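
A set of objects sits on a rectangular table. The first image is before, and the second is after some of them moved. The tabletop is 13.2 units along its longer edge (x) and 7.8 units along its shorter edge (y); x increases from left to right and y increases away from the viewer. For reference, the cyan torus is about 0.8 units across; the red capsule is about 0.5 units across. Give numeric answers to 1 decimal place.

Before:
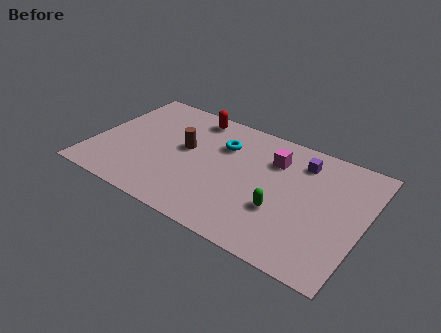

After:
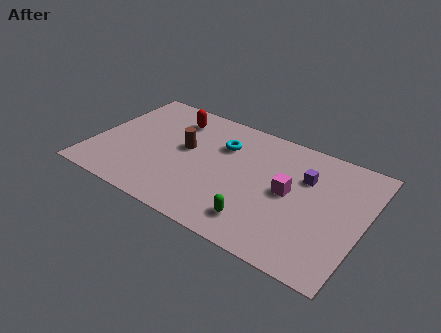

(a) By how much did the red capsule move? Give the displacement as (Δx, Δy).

(-0.9, -0.6)

The red capsule started near (4.4, 6.8) and ended near (3.5, 6.2).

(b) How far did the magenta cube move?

2.0

The magenta cube was near (8.6, 5.7) before and (9.6, 4.0) after, so it travelled √(1.0² + 1.7²) ≈ 2.0 units.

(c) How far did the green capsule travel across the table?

1.5

The green capsule moved from about (9.4, 2.7) to (8.5, 1.5), a distance of √(0.9² + 1.2²) ≈ 1.5.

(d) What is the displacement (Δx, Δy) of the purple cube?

(0.3, -0.9)

From the two frames, the purple cube sits at roughly (9.9, 6.2) before and (10.2, 5.3) after.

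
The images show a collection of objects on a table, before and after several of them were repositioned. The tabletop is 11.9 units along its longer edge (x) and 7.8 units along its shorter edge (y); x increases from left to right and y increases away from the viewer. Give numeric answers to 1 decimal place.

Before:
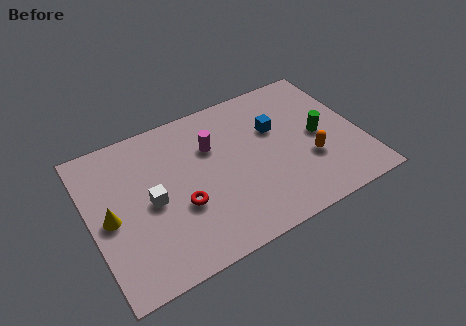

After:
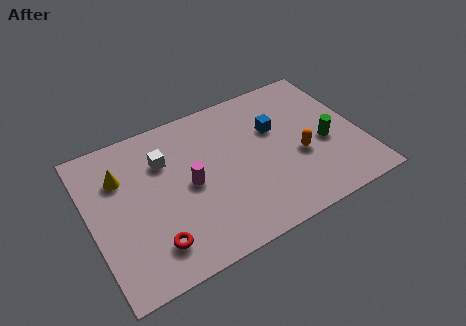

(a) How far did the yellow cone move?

1.9

The yellow cone was near (0.8, 3.7) before and (1.5, 5.5) after, so it travelled √(0.7² + 1.8²) ≈ 1.9 units.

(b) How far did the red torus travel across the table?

1.9

The red torus moved from about (3.8, 2.9) to (2.4, 1.6), a distance of √(1.4² + 1.3²) ≈ 1.9.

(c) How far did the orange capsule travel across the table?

0.6

The orange capsule was near (9.5, 2.7) before and (9.1, 3.1) after, so it travelled √(0.4² + 0.4²) ≈ 0.6 units.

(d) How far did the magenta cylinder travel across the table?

1.9

From (5.5, 5.3) to (4.3, 3.8), the magenta cylinder covered √(1.2² + 1.5²) ≈ 1.9 units.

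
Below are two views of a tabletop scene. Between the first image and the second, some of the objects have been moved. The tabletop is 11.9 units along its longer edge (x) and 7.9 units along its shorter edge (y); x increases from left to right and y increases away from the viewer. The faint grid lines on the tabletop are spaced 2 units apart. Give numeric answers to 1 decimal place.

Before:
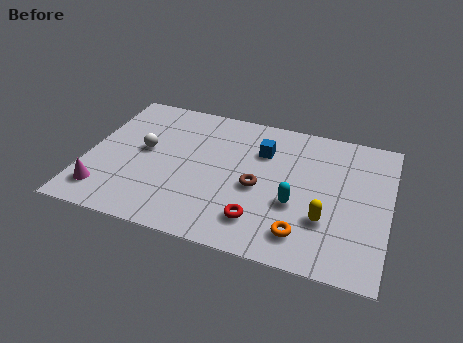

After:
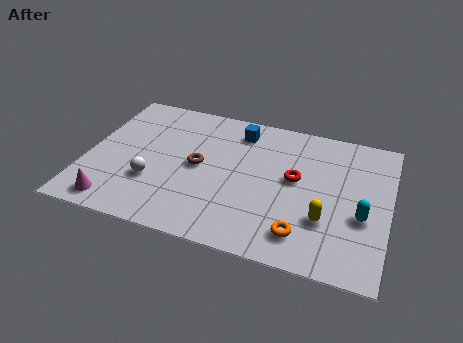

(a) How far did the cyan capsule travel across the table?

2.6

The cyan capsule was near (8.3, 3.0) before and (10.9, 3.1) after, so it travelled √(2.6² + 0.1²) ≈ 2.6 units.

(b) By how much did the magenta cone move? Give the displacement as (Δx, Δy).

(0.5, -0.5)

From the two frames, the magenta cone sits at roughly (0.9, 1.5) before and (1.4, 1.0) after.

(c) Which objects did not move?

the yellow capsule and the orange torus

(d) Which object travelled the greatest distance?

the red torus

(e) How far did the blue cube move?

1.3

From (6.8, 5.6) to (5.8, 6.5), the blue cube covered √(1.0² + 0.9²) ≈ 1.3 units.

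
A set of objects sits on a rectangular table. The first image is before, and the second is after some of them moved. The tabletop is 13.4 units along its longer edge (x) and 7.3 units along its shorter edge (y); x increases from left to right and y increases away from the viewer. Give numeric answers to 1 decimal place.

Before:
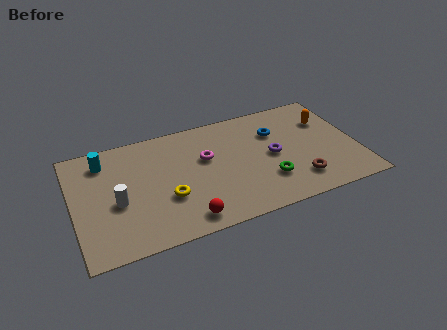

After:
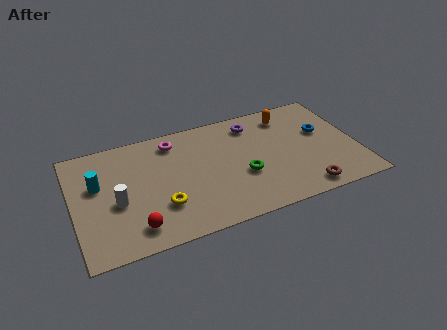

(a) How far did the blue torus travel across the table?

2.3

The blue torus was near (9.7, 5.1) before and (11.9, 4.4) after, so it travelled √(2.2² + 0.7²) ≈ 2.3 units.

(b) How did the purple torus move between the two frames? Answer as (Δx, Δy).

(-0.7, 2.4)

From the two frames, the purple torus sits at roughly (9.4, 3.6) before and (8.7, 6.0) after.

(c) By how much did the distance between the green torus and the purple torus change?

+1.7

The distance was about 1.6 in the first image and 3.3 in the second, so they moved 1.7 units further apart.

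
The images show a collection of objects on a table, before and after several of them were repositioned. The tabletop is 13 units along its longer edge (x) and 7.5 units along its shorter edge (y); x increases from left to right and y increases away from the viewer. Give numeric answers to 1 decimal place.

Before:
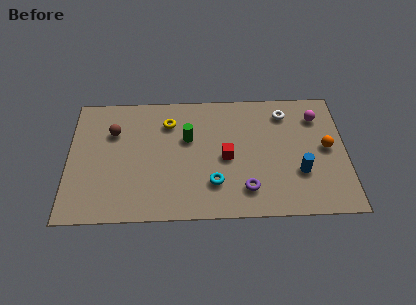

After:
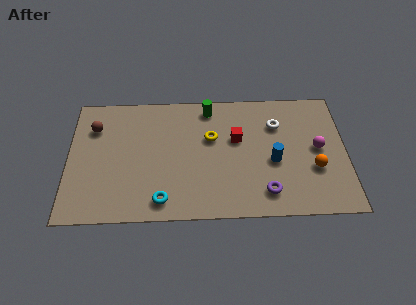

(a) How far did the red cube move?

1.2

From (7.4, 3.5) to (7.9, 4.6), the red cube covered √(0.5² + 1.1²) ≈ 1.2 units.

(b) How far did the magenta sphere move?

1.9

The magenta sphere was near (11.7, 5.8) before and (11.7, 3.9) after, so it travelled √(0.0² + 1.9²) ≈ 1.9 units.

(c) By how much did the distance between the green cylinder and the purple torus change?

+1.6

The distance was about 4.1 in the first image and 5.7 in the second, so they moved 1.6 units further apart.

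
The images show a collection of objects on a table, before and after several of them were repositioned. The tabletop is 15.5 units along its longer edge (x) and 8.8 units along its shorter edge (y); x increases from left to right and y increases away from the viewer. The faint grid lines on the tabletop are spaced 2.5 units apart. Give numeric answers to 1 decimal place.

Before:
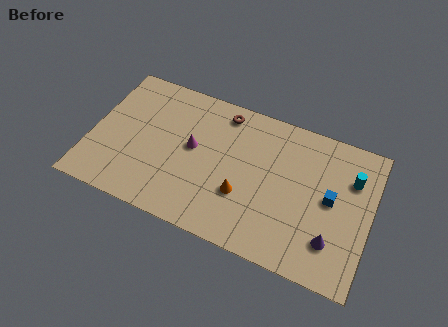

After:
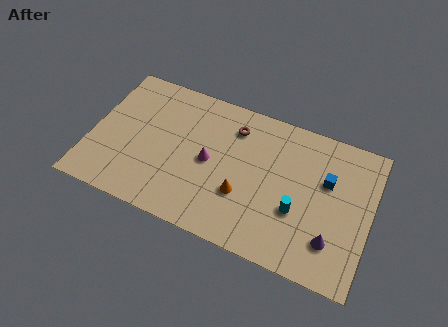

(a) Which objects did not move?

the orange cone and the purple cone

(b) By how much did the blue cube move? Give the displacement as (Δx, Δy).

(-0.3, 1.0)

The blue cube started near (13.3, 4.6) and ended near (13.0, 5.6).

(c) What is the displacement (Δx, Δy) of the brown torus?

(0.7, -0.7)

From the two frames, the brown torus sits at roughly (7.0, 7.6) before and (7.7, 6.9) after.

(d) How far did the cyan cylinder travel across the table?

4.0

The cyan cylinder moved from about (14.3, 6.2) to (11.6, 3.2), a distance of √(2.7² + 3.0²) ≈ 4.0.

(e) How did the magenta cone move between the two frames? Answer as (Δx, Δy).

(1.0, -0.5)

From the two frames, the magenta cone sits at roughly (5.6, 4.8) before and (6.6, 4.3) after.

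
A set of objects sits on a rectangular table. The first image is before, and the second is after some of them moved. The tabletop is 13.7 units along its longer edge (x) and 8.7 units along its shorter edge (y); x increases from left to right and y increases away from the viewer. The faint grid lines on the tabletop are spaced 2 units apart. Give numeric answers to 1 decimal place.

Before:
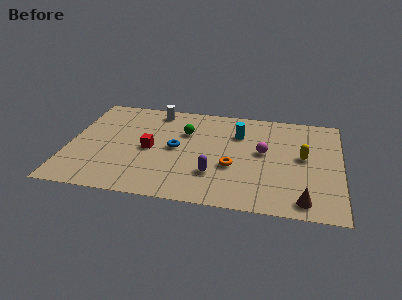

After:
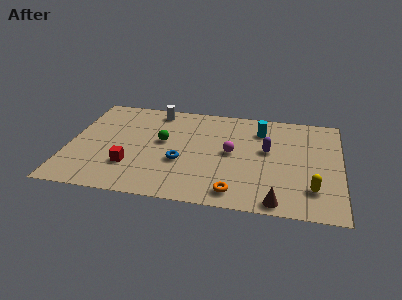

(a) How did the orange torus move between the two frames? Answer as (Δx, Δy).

(0.2, -2.1)

The orange torus was at about (8.3, 3.3) and moved to about (8.5, 1.2).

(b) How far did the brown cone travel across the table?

1.3

From (11.9, 1.1) to (10.6, 0.8), the brown cone covered √(1.3² + 0.3²) ≈ 1.3 units.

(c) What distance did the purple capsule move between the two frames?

3.6

The purple capsule was near (7.4, 2.5) before and (10.0, 5.0) after, so it travelled √(2.6² + 2.5²) ≈ 3.6 units.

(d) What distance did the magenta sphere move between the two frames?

1.6

The magenta sphere moved from about (9.8, 4.8) to (8.2, 4.5), a distance of √(1.6² + 0.3²) ≈ 1.6.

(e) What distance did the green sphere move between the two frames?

1.5

The green sphere was near (5.8, 5.9) before and (4.7, 4.9) after, so it travelled √(1.1² + 1.0²) ≈ 1.5 units.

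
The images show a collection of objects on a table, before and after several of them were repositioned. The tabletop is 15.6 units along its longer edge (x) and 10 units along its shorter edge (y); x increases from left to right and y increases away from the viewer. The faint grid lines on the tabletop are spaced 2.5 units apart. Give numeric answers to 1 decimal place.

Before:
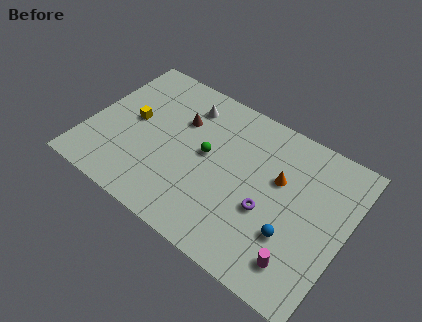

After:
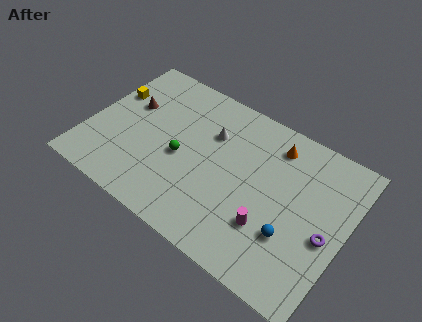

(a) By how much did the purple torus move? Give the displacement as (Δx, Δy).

(3.5, 0.4)

The purple torus started near (11.1, 3.9) and ended near (14.6, 4.3).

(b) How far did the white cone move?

2.0

From (5.4, 8.0) to (7.1, 6.9), the white cone covered √(1.7² + 1.1²) ≈ 2.0 units.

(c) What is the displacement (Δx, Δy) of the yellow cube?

(-1.6, 1.2)

From the two frames, the yellow cube sits at roughly (2.5, 5.3) before and (0.9, 6.5) after.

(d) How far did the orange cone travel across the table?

2.1

The orange cone moved from about (11.4, 6.2) to (10.8, 8.2), a distance of √(0.6² + 2.0²) ≈ 2.1.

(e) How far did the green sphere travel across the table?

1.7

From (7.1, 5.4) to (5.7, 4.4), the green sphere covered √(1.4² + 1.0²) ≈ 1.7 units.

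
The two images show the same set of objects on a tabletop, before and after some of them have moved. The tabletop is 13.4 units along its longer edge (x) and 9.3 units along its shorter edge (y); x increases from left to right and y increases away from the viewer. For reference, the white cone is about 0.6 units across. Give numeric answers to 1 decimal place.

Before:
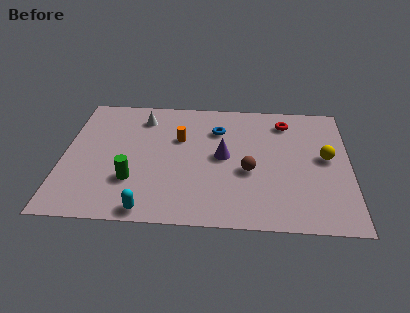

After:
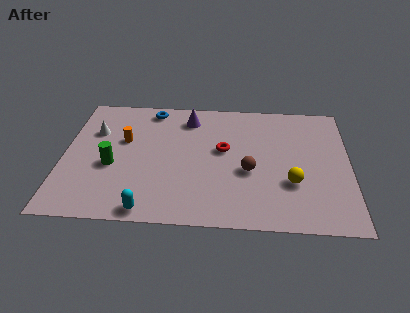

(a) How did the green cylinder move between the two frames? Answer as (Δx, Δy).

(-1.0, 1.0)

From the two frames, the green cylinder sits at roughly (3.3, 2.8) before and (2.3, 3.8) after.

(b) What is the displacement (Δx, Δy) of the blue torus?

(-3.2, 1.4)

The blue torus was at about (7.2, 6.8) and moved to about (4.0, 8.2).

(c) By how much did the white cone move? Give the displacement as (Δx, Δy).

(-2.2, -1.2)

From the two frames, the white cone sits at roughly (3.6, 7.5) before and (1.4, 6.3) after.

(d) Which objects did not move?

the brown sphere and the cyan capsule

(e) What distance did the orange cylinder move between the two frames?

2.6

The orange cylinder moved from about (5.4, 6.0) to (2.8, 5.7), a distance of √(2.6² + 0.3²) ≈ 2.6.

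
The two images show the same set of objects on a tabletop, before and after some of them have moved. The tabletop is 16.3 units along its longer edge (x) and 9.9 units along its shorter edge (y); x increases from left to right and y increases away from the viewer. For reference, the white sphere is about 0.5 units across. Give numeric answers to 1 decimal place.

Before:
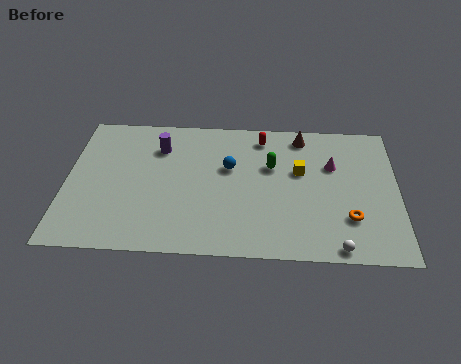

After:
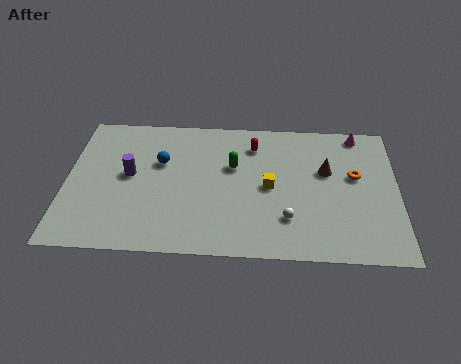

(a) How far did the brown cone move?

2.8

The brown cone was near (11.6, 8.6) before and (12.8, 6.1) after, so it travelled √(1.2² + 2.5²) ≈ 2.8 units.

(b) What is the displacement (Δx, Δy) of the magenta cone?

(1.3, 2.4)

The magenta cone started near (13.1, 6.5) and ended near (14.4, 8.9).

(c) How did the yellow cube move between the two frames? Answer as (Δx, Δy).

(-1.5, -1.2)

The yellow cube started near (11.5, 6.0) and ended near (10.0, 4.8).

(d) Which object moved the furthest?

the blue sphere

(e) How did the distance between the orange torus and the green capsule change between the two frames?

+0.8

They were about 5.2 units apart before and 6.0 after — 0.8 units further apart.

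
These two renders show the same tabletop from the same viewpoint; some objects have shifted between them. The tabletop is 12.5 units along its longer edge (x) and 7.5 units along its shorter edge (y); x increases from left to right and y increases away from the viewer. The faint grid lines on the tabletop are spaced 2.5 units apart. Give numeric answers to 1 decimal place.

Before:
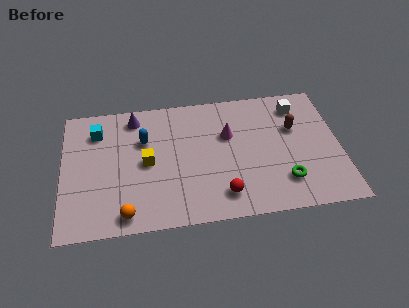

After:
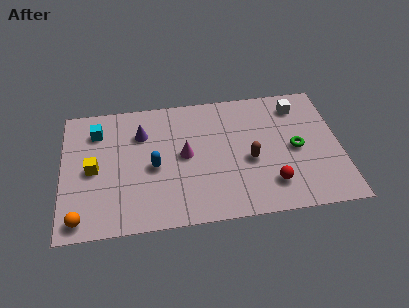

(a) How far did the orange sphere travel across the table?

2.0

From (2.8, 0.9) to (0.8, 0.9), the orange sphere covered √(2.0² + 0.0²) ≈ 2.0 units.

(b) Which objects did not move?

the cyan cube and the white cube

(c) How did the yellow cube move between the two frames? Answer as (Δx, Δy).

(-2.4, -0.1)

The yellow cube was at about (3.8, 3.7) and moved to about (1.4, 3.6).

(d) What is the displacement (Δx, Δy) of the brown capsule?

(-2.1, -1.6)

The brown capsule was at about (10.5, 4.8) and moved to about (8.4, 3.2).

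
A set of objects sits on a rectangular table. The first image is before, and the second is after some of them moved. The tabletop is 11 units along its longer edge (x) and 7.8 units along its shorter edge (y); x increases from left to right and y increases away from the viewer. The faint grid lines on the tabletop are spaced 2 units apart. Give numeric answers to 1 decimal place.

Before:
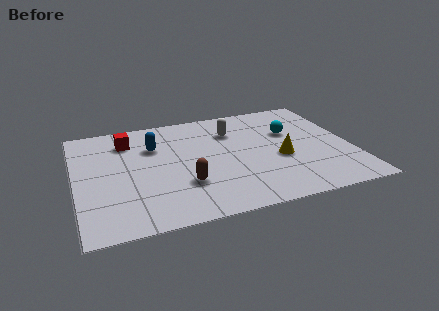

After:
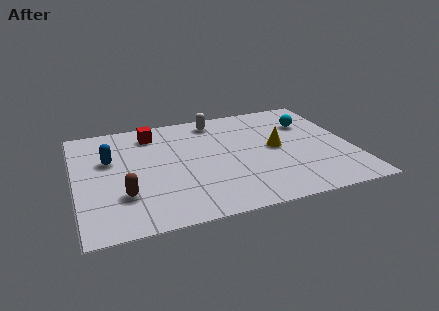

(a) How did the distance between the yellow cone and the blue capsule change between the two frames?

+1.3

The distance was about 5.4 in the first image and 6.7 in the second, so they moved 1.3 units further apart.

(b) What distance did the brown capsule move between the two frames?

2.4

The brown capsule moved from about (4.2, 2.4) to (1.8, 2.3), a distance of √(2.4² + 0.1²) ≈ 2.4.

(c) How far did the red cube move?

1.0

From (2.2, 6.1) to (3.2, 6.4), the red cube covered √(1.0² + 0.3²) ≈ 1.0 units.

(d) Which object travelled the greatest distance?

the brown capsule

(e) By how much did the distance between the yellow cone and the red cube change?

-1.2

The distance was about 6.6 in the first image and 5.4 in the second, so they moved 1.2 units closer together.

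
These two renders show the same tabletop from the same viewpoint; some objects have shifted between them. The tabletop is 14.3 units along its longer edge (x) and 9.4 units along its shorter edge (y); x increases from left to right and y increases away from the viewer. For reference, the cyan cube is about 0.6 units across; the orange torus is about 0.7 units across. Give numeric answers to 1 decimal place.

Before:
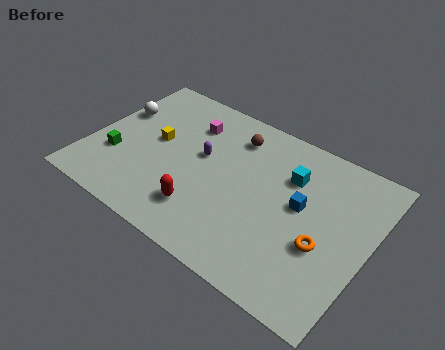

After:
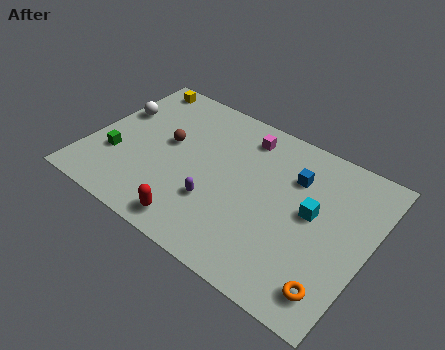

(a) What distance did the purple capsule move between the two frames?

2.7

The purple capsule moved from about (5.6, 5.4) to (6.8, 3.0), a distance of √(1.2² + 2.4²) ≈ 2.7.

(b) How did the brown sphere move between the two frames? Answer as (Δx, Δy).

(-3.1, -2.2)

The brown sphere started near (6.9, 7.5) and ended near (3.8, 5.3).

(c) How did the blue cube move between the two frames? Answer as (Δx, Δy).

(-0.6, 1.5)

The blue cube was at about (10.8, 5.2) and moved to about (10.2, 6.7).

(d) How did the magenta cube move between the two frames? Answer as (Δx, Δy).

(2.8, 0.7)

From the two frames, the magenta cube sits at roughly (4.6, 7.1) before and (7.4, 7.8) after.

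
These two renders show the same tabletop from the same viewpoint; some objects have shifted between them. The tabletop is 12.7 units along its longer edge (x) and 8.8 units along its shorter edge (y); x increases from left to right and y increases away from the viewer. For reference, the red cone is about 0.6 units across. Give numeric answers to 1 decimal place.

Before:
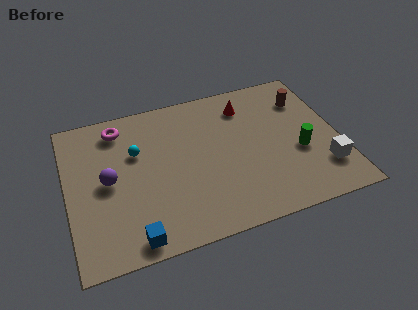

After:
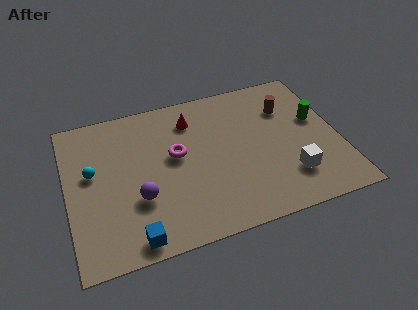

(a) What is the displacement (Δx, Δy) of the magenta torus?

(2.5, -2.4)

The magenta torus was at about (2.6, 7.4) and moved to about (5.1, 5.0).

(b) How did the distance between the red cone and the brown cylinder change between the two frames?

+1.7

They were about 2.8 units apart before and 4.5 after — 1.7 units further apart.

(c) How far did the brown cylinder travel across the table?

0.9

From (11.4, 6.6) to (10.5, 6.3), the brown cylinder covered √(0.9² + 0.3²) ≈ 0.9 units.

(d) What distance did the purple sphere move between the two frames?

1.9

The purple sphere was near (1.9, 4.4) before and (3.2, 3.0) after, so it travelled √(1.3² + 1.4²) ≈ 1.9 units.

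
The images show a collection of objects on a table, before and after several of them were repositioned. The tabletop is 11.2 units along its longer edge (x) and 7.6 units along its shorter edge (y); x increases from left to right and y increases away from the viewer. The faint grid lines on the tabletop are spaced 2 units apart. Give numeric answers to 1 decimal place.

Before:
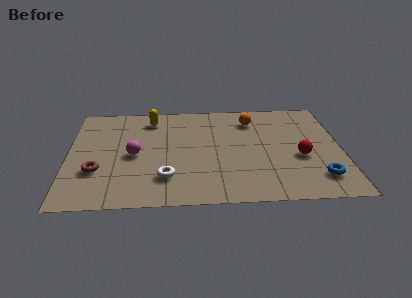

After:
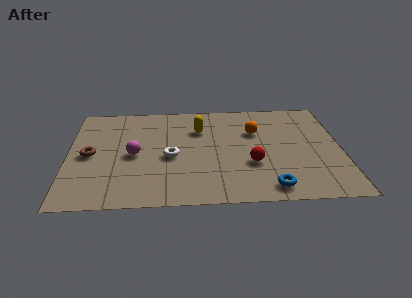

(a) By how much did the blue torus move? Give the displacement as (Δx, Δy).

(-2.0, -0.6)

The blue torus was at about (10.2, 1.6) and moved to about (8.2, 1.0).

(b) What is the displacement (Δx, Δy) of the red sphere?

(-2.0, -0.4)

The red sphere started near (9.5, 3.1) and ended near (7.5, 2.7).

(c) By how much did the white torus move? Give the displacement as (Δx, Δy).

(0.2, 1.5)

From the two frames, the white torus sits at roughly (4.0, 1.9) before and (4.2, 3.4) after.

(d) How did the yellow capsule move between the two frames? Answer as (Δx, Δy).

(2.0, -0.9)

The yellow capsule started near (3.4, 6.3) and ended near (5.4, 5.4).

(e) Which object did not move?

the magenta sphere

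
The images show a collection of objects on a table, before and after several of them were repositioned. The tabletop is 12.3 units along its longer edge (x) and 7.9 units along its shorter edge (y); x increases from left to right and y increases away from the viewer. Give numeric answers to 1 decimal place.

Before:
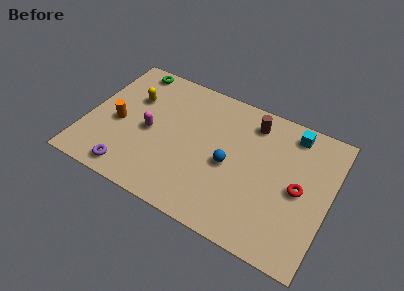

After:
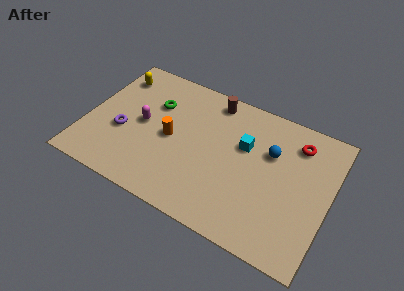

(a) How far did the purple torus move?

2.2

From (2.6, 1.0) to (1.9, 3.1), the purple torus covered √(0.7² + 2.1²) ≈ 2.2 units.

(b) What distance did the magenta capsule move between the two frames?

0.5

From (3.2, 3.7) to (2.8, 4.0), the magenta capsule covered √(0.4² + 0.3²) ≈ 0.5 units.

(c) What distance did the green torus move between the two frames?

2.3

The green torus was near (1.7, 7.1) before and (3.2, 5.4) after, so it travelled √(1.5² + 1.7²) ≈ 2.3 units.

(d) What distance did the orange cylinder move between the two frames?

2.7

The orange cylinder was near (1.6, 3.5) before and (4.3, 3.8) after, so it travelled √(2.7² + 0.3²) ≈ 2.7 units.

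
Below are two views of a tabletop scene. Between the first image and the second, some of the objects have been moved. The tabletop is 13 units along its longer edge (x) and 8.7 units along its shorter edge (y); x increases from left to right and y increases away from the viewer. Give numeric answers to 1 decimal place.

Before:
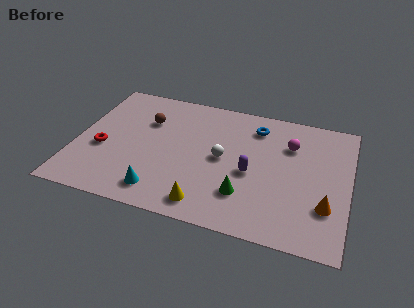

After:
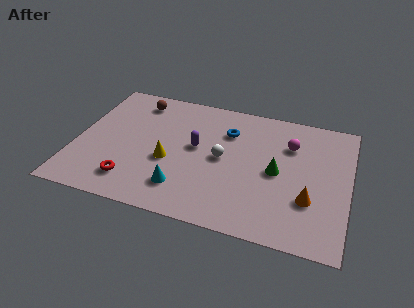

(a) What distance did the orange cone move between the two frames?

0.8

From (12.0, 2.6) to (11.2, 2.8), the orange cone covered √(0.8² + 0.2²) ≈ 0.8 units.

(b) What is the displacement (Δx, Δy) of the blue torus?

(-1.3, -0.7)

The blue torus started near (8.4, 7.0) and ended near (7.1, 6.3).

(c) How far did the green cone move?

2.4

From (8.2, 2.3) to (9.6, 4.2), the green cone covered √(1.4² + 1.9²) ≈ 2.4 units.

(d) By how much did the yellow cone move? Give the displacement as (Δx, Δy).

(-2.0, 2.3)

The yellow cone was at about (6.5, 1.2) and moved to about (4.5, 3.5).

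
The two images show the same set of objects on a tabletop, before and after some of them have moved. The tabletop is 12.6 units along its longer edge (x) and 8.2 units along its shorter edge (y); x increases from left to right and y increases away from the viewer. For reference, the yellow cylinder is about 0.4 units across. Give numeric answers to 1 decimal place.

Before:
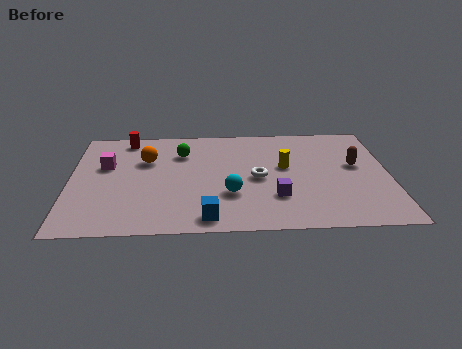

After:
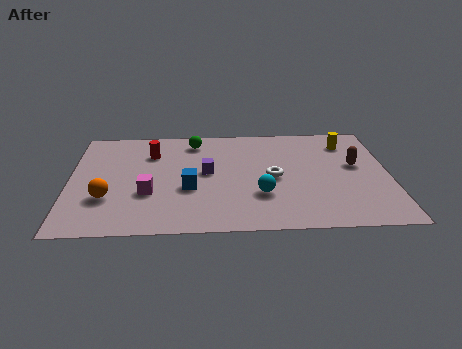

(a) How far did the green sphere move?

1.0

From (4.4, 6.0) to (4.9, 6.9), the green sphere covered √(0.5² + 0.9²) ≈ 1.0 units.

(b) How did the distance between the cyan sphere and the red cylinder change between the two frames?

-0.6

The distance was about 6.1 in the first image and 5.5 in the second, so they moved 0.6 units closer together.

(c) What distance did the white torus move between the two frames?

0.6

From (7.4, 3.9) to (8.0, 3.9), the white torus covered √(0.6² + 0.0²) ≈ 0.6 units.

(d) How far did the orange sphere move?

3.3

From (3.0, 5.5) to (1.5, 2.6), the orange sphere covered √(1.5² + 2.9²) ≈ 3.3 units.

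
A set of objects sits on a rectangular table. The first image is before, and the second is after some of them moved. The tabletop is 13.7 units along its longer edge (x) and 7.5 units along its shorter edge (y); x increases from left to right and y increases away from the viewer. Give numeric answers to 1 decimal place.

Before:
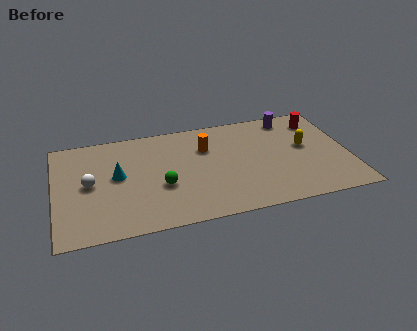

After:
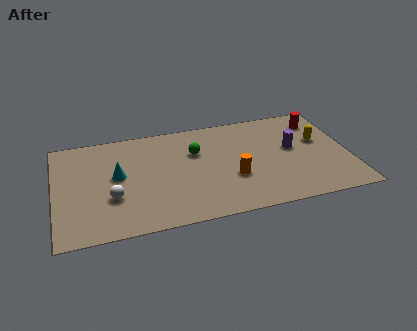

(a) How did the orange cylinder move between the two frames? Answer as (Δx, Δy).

(1.1, -2.5)

From the two frames, the orange cylinder sits at roughly (7.1, 5.2) before and (8.2, 2.7) after.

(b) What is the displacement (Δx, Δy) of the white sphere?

(1.0, -1.2)

From the two frames, the white sphere sits at roughly (1.6, 3.8) before and (2.6, 2.6) after.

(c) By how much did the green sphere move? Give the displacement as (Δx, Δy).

(1.7, 2.1)

From the two frames, the green sphere sits at roughly (4.9, 2.9) before and (6.6, 5.0) after.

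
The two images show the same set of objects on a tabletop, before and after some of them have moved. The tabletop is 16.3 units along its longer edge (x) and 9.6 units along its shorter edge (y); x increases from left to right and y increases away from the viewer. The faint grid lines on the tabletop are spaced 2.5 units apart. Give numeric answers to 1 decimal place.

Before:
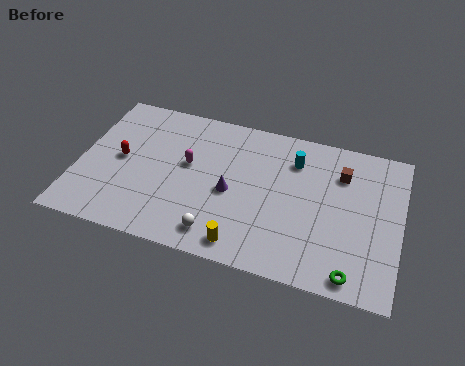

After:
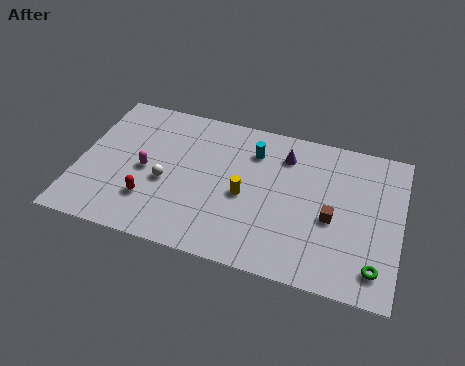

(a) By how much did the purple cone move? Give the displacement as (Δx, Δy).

(2.5, 3.2)

From the two frames, the purple cone sits at roughly (7.8, 4.3) before and (10.3, 7.5) after.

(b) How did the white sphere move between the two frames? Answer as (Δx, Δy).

(-2.9, 2.5)

The white sphere started near (7.4, 1.5) and ended near (4.5, 4.0).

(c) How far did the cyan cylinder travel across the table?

2.1

The cyan cylinder was near (10.8, 7.3) before and (8.7, 7.3) after, so it travelled √(2.1² + 0.0²) ≈ 2.1 units.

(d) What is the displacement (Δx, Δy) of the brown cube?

(-0.3, -3.0)

The brown cube was at about (13.2, 7.1) and moved to about (12.9, 4.1).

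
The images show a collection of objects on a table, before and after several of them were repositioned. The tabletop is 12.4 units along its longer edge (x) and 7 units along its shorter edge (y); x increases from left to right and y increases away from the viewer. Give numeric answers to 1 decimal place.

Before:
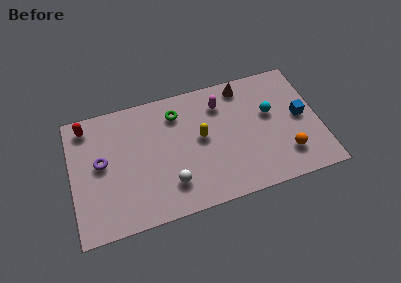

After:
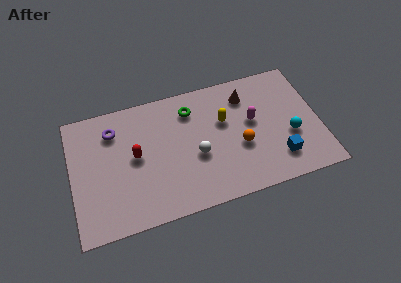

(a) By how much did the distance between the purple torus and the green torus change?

-0.4

The distance was about 4.3 in the first image and 3.9 in the second, so they moved 0.4 units closer together.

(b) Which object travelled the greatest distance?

the red capsule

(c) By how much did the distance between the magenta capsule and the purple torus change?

+0.7

They were about 6.3 units apart before and 7.0 after — 0.7 units further apart.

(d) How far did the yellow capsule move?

1.3

The yellow capsule moved from about (6.5, 3.8) to (7.7, 4.4), a distance of √(1.2² + 0.6²) ≈ 1.3.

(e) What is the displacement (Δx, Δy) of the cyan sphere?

(0.9, -1.5)

The cyan sphere started near (10.0, 4.2) and ended near (10.9, 2.7).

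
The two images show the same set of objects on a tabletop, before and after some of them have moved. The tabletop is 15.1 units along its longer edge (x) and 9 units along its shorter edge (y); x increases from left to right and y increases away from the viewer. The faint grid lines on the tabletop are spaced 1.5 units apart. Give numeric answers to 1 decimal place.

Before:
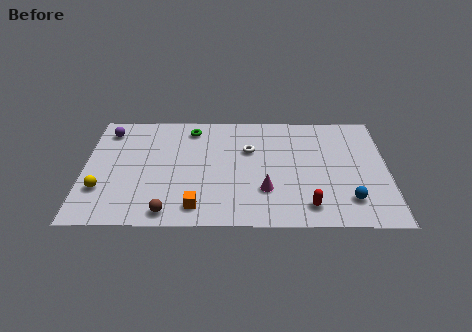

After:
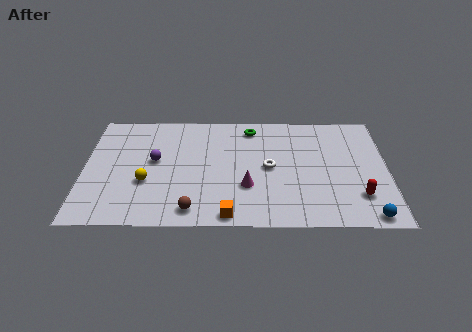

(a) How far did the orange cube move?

1.7

From (5.6, 1.4) to (7.2, 0.8), the orange cube covered √(1.6² + 0.6²) ≈ 1.7 units.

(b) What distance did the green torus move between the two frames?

3.0

The green torus moved from about (5.3, 7.6) to (8.3, 7.7), a distance of √(3.0² + 0.1²) ≈ 3.0.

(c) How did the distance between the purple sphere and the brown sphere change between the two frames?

-2.9

The distance was about 7.1 in the first image and 4.2 in the second, so they moved 2.9 units closer together.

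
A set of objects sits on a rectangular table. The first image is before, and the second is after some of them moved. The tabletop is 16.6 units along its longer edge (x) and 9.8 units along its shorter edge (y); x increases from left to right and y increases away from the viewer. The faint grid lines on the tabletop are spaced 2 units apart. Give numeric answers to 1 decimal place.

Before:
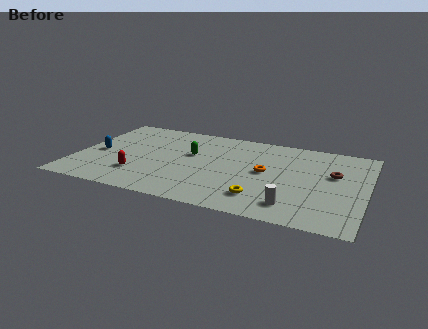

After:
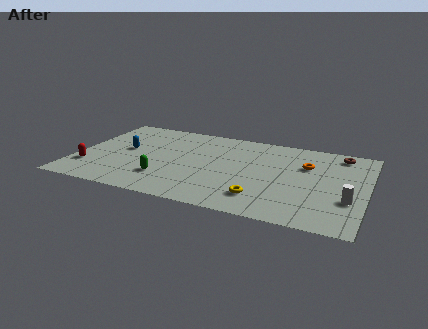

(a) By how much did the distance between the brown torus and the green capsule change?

+3.1

They were about 8.2 units apart before and 11.3 after — 3.1 units further apart.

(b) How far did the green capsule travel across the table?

3.5

The green capsule was near (6.5, 5.9) before and (5.3, 2.6) after, so it travelled √(1.2² + 3.3²) ≈ 3.5 units.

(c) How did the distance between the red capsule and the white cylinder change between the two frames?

+5.9

The distance was about 8.9 in the first image and 14.8 in the second, so they moved 5.9 units further apart.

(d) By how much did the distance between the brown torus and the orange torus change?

-1.3

They were about 3.9 units apart before and 2.6 after — 1.3 units closer together.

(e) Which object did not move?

the yellow torus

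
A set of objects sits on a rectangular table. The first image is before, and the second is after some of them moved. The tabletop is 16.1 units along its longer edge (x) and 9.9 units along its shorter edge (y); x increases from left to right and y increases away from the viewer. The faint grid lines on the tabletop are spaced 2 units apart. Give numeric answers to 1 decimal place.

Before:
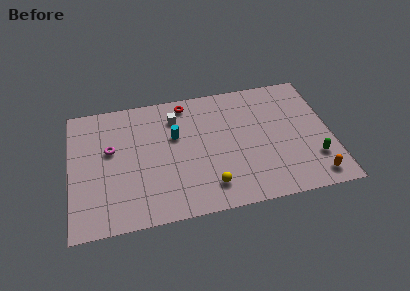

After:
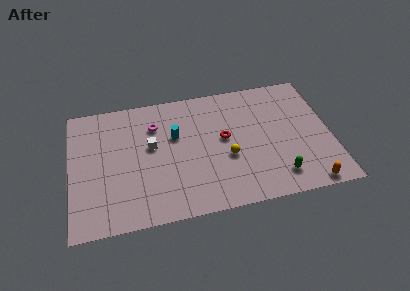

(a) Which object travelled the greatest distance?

the red torus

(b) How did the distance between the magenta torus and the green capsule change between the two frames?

-3.7

Before: roughly 12.8 units apart; after: 9.1. That's 3.7 units closer together.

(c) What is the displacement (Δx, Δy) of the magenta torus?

(2.8, 1.4)

The magenta torus started near (2.5, 5.9) and ended near (5.3, 7.3).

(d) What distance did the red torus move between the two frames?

4.0

The red torus was near (7.3, 8.7) before and (9.5, 5.4) after, so it travelled √(2.2² + 3.3²) ≈ 4.0 units.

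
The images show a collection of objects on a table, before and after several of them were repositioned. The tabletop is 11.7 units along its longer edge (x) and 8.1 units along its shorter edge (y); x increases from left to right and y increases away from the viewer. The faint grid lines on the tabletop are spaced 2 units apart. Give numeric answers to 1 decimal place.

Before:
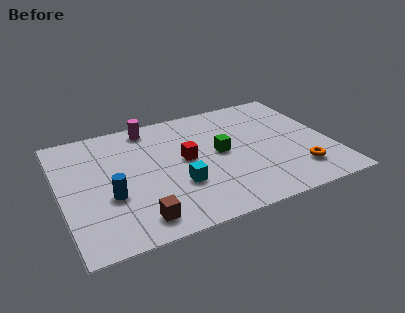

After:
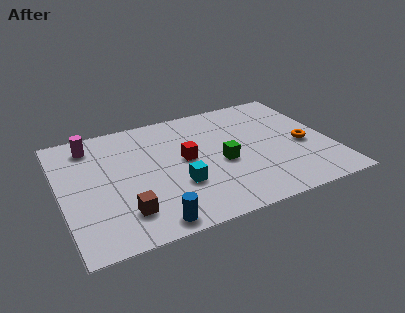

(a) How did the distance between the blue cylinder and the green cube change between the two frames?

-0.7

Before: roughly 5.0 units apart; after: 4.3. That's 0.7 units closer together.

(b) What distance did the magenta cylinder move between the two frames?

2.6

From (4.1, 7.1) to (1.5, 6.7), the magenta cylinder covered √(2.6² + 0.4²) ≈ 2.6 units.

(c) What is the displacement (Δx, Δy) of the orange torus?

(0.5, 1.7)

The orange torus started near (10.0, 1.8) and ended near (10.5, 3.5).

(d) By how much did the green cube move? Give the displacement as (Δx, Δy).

(0.0, -0.7)

The green cube started near (6.9, 4.2) and ended near (6.9, 3.5).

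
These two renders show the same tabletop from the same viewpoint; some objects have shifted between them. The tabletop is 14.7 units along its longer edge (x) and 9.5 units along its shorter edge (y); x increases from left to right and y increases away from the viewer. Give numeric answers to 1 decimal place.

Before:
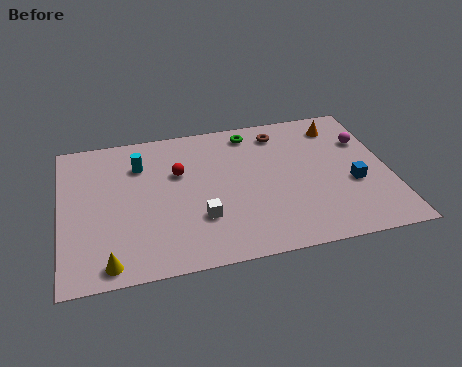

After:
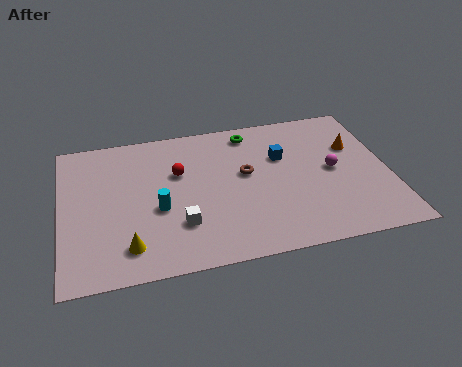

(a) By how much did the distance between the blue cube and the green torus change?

-3.8

The distance was about 6.2 in the first image and 2.4 in the second, so they moved 3.8 units closer together.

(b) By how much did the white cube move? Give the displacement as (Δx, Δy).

(-0.9, -0.2)

The white cube was at about (6.1, 2.9) and moved to about (5.2, 2.7).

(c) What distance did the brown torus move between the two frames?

3.0

The brown torus moved from about (10.0, 7.9) to (8.3, 5.4), a distance of √(1.7² + 2.5²) ≈ 3.0.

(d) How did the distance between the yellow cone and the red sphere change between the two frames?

-1.2

Before: roughly 6.1 units apart; after: 4.9. That's 1.2 units closer together.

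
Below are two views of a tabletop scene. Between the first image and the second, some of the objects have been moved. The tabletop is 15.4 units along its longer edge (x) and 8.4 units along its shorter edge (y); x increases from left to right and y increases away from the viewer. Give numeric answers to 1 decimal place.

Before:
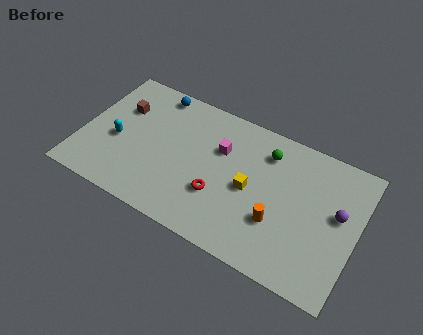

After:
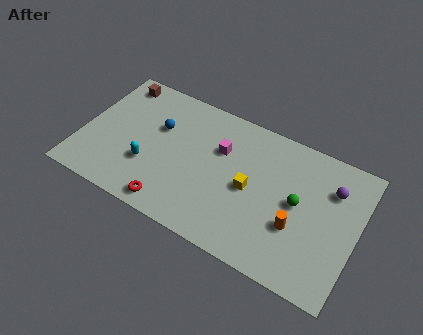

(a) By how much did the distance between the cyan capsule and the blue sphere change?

-1.6

The distance was about 4.2 in the first image and 2.6 in the second, so they moved 1.6 units closer together.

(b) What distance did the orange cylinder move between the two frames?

1.0

From (11.2, 2.8) to (12.2, 3.0), the orange cylinder covered √(1.0² + 0.2²) ≈ 1.0 units.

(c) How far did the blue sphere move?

2.2

The blue sphere moved from about (3.6, 7.5) to (4.1, 5.4), a distance of √(0.5² + 2.1²) ≈ 2.2.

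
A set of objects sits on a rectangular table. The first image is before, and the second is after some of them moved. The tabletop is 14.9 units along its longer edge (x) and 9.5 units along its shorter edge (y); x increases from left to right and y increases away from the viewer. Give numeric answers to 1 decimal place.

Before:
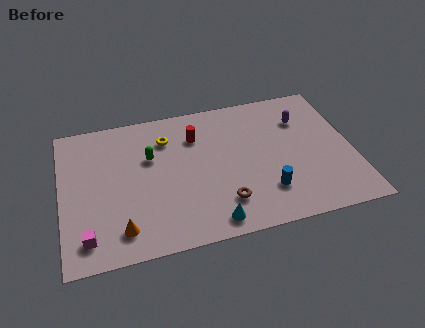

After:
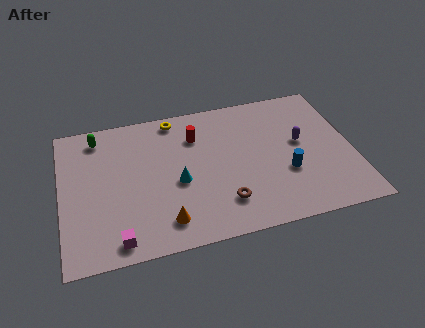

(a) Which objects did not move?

the red cylinder and the brown torus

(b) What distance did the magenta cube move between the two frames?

1.6

The magenta cube was near (1.2, 1.6) before and (2.7, 1.1) after, so it travelled √(1.5² + 0.5²) ≈ 1.6 units.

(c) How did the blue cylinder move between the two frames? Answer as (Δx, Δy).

(1.1, 1.0)

The blue cylinder started near (10.3, 2.4) and ended near (11.4, 3.4).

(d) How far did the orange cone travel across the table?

2.2

From (2.9, 1.7) to (5.1, 1.7), the orange cone covered √(2.2² + 0.0²) ≈ 2.2 units.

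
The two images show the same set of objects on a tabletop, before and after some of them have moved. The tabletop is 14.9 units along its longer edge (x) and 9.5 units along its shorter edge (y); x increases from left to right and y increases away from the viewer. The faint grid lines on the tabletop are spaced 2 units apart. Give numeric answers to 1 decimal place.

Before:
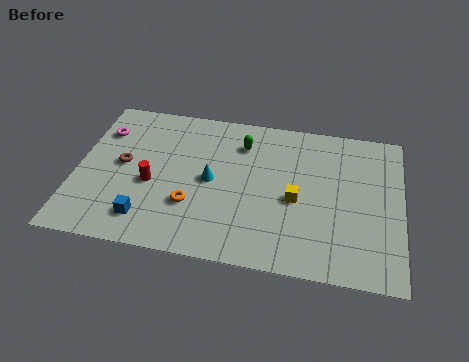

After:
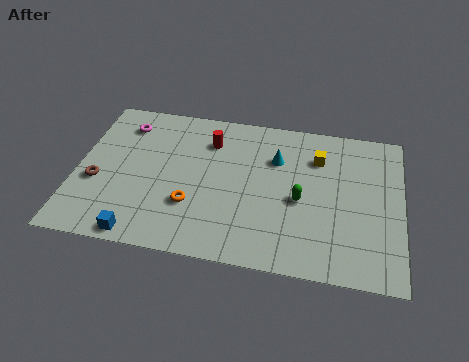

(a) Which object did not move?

the orange torus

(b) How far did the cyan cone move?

3.5

The cyan cone was near (6.2, 4.7) before and (9.1, 6.6) after, so it travelled √(2.9² + 1.9²) ≈ 3.5 units.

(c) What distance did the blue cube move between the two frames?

1.0

From (3.4, 1.8) to (3.2, 0.8), the blue cube covered √(0.2² + 1.0²) ≈ 1.0 units.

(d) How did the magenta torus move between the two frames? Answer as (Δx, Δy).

(1.0, 0.6)

The magenta torus was at about (1.0, 7.0) and moved to about (2.0, 7.6).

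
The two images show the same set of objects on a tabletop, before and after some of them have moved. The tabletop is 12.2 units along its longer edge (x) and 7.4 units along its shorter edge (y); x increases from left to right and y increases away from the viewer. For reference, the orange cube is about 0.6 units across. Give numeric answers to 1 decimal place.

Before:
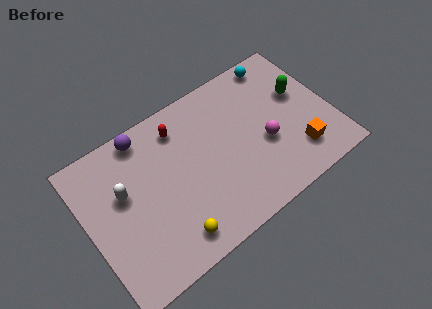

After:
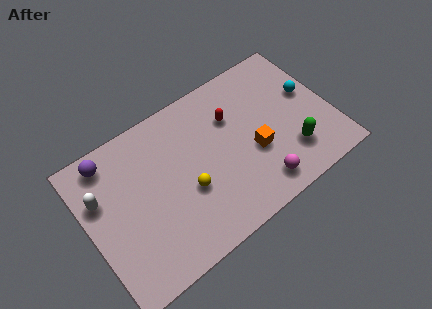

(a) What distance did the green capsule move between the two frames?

2.8

From (10.9, 4.5) to (9.9, 1.9), the green capsule covered √(1.0² + 2.6²) ≈ 2.8 units.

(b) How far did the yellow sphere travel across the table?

2.0

The yellow sphere was near (3.7, 1.2) before and (4.8, 2.9) after, so it travelled √(1.1² + 1.7²) ≈ 2.0 units.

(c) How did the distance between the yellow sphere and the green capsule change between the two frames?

-2.7

Before: roughly 7.9 units apart; after: 5.2. That's 2.7 units closer together.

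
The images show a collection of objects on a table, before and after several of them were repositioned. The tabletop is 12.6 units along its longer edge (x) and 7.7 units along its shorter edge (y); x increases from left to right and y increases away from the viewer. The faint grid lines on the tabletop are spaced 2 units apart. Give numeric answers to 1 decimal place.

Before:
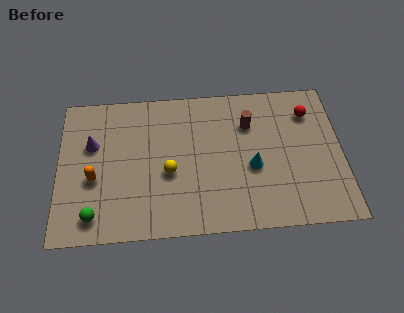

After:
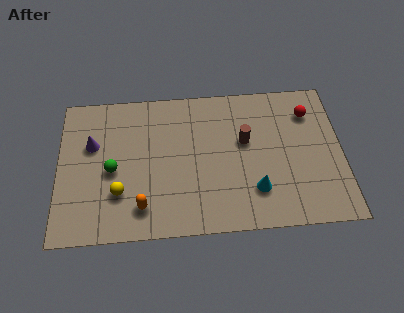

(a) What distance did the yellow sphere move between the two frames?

2.4

From (4.9, 3.2) to (2.7, 2.3), the yellow sphere covered √(2.2² + 0.9²) ≈ 2.4 units.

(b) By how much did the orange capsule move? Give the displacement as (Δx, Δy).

(2.1, -1.6)

The orange capsule started near (1.6, 3.1) and ended near (3.7, 1.5).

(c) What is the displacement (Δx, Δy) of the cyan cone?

(0.1, -1.2)

The cyan cone was at about (8.6, 3.2) and moved to about (8.7, 2.0).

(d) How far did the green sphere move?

2.4

The green sphere was near (1.6, 1.2) before and (2.4, 3.5) after, so it travelled √(0.8² + 2.3²) ≈ 2.4 units.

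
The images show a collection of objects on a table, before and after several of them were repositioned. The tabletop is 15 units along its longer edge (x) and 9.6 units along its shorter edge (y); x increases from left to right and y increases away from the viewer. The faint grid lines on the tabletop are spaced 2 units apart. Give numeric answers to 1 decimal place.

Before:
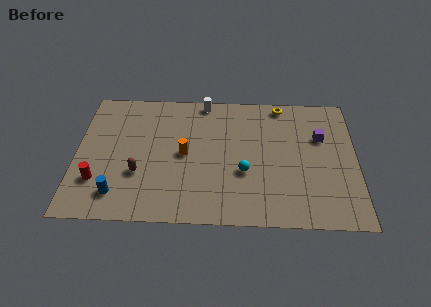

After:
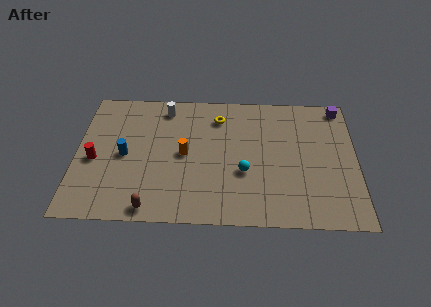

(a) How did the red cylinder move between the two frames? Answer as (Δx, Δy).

(-0.2, 1.5)

The red cylinder started near (1.2, 2.7) and ended near (1.0, 4.2).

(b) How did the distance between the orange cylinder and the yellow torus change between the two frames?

-3.2

They were about 6.5 units apart before and 3.3 after — 3.2 units closer together.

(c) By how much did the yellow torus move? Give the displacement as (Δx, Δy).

(-3.4, -1.1)

The yellow torus started near (11.0, 8.7) and ended near (7.6, 7.6).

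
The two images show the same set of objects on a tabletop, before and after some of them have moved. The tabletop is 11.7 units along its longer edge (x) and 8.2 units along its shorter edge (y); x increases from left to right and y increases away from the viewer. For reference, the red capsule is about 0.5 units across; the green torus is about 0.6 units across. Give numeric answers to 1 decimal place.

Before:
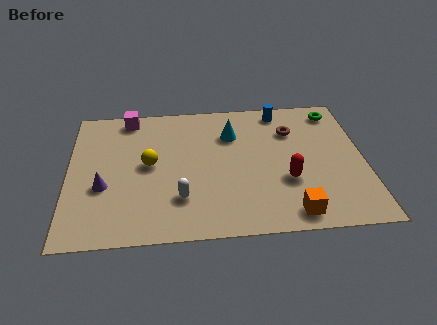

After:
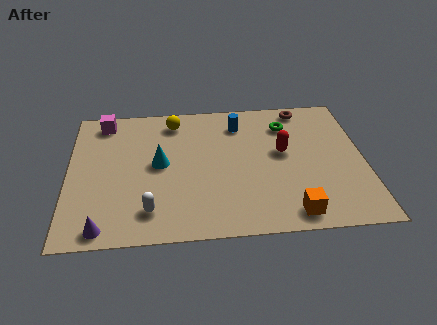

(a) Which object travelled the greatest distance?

the cyan cone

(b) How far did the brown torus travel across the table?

1.5

The brown torus was near (8.9, 5.9) before and (9.4, 7.3) after, so it travelled √(0.5² + 1.4²) ≈ 1.5 units.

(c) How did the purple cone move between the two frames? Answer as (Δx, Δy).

(0.0, -2.3)

The purple cone was at about (1.4, 3.1) and moved to about (1.4, 0.8).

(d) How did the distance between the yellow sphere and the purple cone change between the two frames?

+4.5

They were about 2.2 units apart before and 6.7 after — 4.5 units further apart.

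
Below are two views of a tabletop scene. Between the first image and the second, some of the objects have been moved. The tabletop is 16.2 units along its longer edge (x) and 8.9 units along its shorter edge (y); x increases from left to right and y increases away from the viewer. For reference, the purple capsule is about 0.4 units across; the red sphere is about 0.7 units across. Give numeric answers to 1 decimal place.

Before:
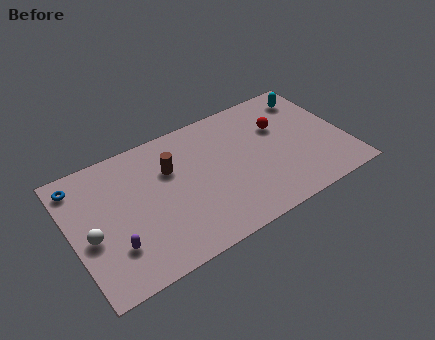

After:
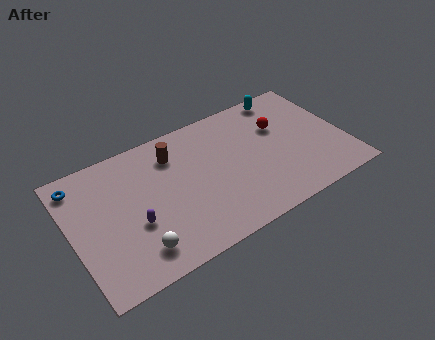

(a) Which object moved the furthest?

the white sphere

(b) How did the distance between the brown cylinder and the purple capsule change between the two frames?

-0.7

They were about 5.2 units apart before and 4.5 after — 0.7 units closer together.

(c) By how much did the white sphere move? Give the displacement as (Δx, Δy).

(2.4, -2.1)

The white sphere started near (1.0, 3.8) and ended near (3.4, 1.7).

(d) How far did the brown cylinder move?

0.9

The brown cylinder was near (6.0, 6.0) before and (6.3, 6.9) after, so it travelled √(0.3² + 0.9²) ≈ 0.9 units.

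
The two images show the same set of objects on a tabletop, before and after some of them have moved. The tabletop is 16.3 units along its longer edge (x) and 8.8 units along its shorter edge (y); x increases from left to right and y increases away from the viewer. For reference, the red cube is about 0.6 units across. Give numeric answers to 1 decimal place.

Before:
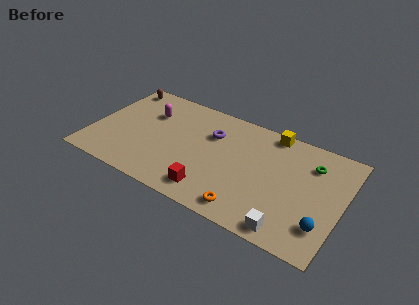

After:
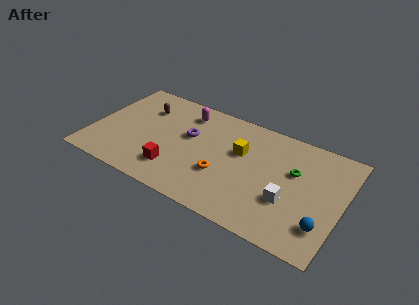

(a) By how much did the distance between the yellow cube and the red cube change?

-2.0

The distance was about 7.2 in the first image and 5.2 in the second, so they moved 2.0 units closer together.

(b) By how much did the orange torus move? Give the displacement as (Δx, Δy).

(-1.9, 1.9)

From the two frames, the orange torus sits at roughly (10.6, 1.2) before and (8.7, 3.1) after.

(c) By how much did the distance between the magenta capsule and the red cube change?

-1.5

The distance was about 6.6 in the first image and 5.1 in the second, so they moved 1.5 units closer together.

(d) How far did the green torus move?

1.5

The green torus was near (14.1, 6.6) before and (13.1, 5.5) after, so it travelled √(1.0² + 1.1²) ≈ 1.5 units.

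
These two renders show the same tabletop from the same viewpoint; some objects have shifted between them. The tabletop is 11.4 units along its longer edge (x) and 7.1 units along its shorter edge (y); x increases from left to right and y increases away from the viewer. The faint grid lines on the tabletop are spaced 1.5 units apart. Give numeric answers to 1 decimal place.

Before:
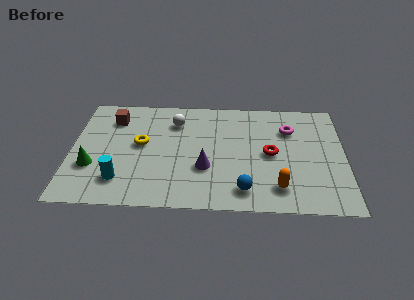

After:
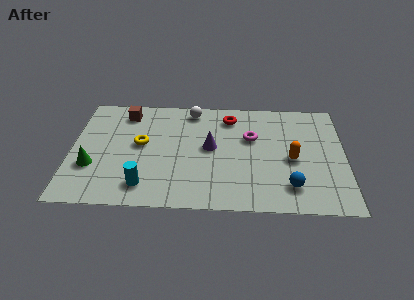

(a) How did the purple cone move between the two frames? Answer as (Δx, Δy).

(0.2, 1.3)

The purple cone was at about (5.6, 2.5) and moved to about (5.8, 3.8).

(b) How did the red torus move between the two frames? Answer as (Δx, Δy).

(-1.7, 2.3)

The red torus was at about (8.3, 3.5) and moved to about (6.6, 5.8).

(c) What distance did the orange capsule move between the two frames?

1.9

From (8.6, 1.4) to (9.2, 3.2), the orange capsule covered √(0.6² + 1.8²) ≈ 1.9 units.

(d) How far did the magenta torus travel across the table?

1.7

The magenta torus was near (9.1, 5.1) before and (7.5, 4.5) after, so it travelled √(1.6² + 0.6²) ≈ 1.7 units.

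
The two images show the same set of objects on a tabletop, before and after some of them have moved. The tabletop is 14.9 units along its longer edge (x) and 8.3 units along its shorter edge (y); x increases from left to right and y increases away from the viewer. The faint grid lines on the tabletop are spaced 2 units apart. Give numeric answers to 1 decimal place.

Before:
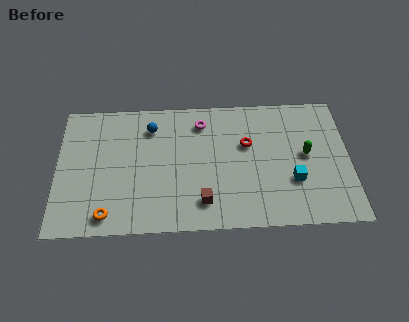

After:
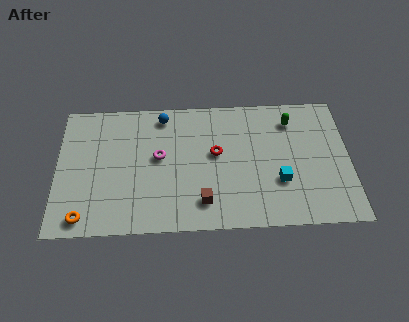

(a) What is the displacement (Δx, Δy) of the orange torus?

(-1.2, -0.1)

The orange torus was at about (2.6, 1.1) and moved to about (1.4, 1.0).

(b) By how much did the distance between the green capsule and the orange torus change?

+1.4

Before: roughly 10.6 units apart; after: 12.0. That's 1.4 units further apart.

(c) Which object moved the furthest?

the magenta torus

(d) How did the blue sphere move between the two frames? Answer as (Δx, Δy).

(0.6, 0.7)

The blue sphere started near (4.8, 6.5) and ended near (5.4, 7.2).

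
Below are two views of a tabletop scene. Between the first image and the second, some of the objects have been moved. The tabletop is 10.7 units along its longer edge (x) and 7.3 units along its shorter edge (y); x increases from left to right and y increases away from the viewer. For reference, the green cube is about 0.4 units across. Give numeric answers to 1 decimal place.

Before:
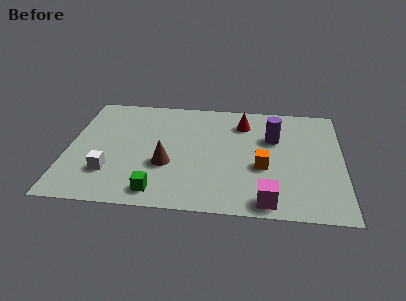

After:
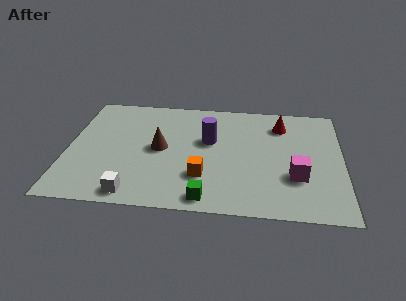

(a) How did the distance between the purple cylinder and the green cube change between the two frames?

-2.2

Before: roughly 5.8 units apart; after: 3.6. That's 2.2 units closer together.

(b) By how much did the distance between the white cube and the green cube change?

+0.7

Before: roughly 2.1 units apart; after: 2.8. That's 0.7 units further apart.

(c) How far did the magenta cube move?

1.9

The magenta cube moved from about (7.8, 0.8) to (8.9, 2.4), a distance of √(1.1² + 1.6²) ≈ 1.9.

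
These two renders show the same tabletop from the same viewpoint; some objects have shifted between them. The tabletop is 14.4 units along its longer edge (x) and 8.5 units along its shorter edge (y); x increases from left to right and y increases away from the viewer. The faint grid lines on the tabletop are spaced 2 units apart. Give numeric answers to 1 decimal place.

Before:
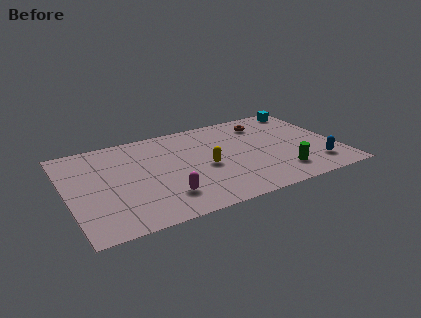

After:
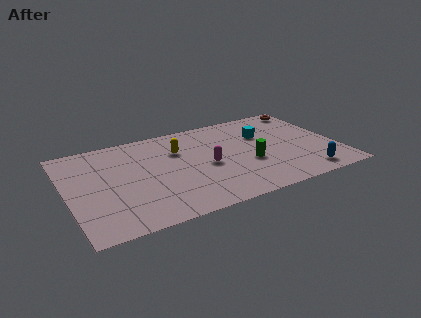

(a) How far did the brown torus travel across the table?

2.7

The brown torus moved from about (10.9, 6.8) to (13.5, 7.5), a distance of √(2.6² + 0.7²) ≈ 2.7.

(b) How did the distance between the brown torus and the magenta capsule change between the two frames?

-0.6

They were about 7.7 units apart before and 7.1 after — 0.6 units closer together.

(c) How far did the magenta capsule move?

3.1

The magenta capsule was near (4.9, 2.0) before and (7.4, 3.9) after, so it travelled √(2.5² + 1.9²) ≈ 3.1 units.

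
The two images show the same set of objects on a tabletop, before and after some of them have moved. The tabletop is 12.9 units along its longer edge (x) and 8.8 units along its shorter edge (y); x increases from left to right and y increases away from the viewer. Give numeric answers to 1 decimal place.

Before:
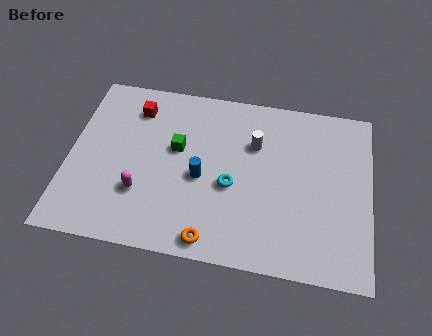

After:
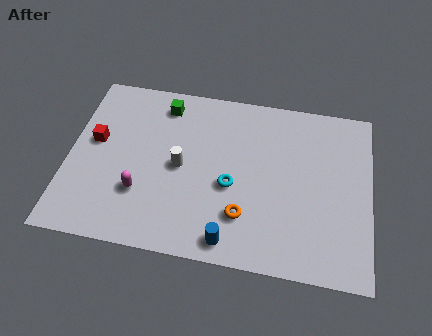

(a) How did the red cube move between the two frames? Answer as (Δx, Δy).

(-1.6, -2.0)

From the two frames, the red cube sits at roughly (2.7, 7.0) before and (1.1, 5.0) after.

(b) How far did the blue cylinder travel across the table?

3.2

From (5.7, 3.9) to (7.1, 1.0), the blue cylinder covered √(1.4² + 2.9²) ≈ 3.2 units.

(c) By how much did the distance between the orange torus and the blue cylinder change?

-1.7

Before: roughly 3.1 units apart; after: 1.4. That's 1.7 units closer together.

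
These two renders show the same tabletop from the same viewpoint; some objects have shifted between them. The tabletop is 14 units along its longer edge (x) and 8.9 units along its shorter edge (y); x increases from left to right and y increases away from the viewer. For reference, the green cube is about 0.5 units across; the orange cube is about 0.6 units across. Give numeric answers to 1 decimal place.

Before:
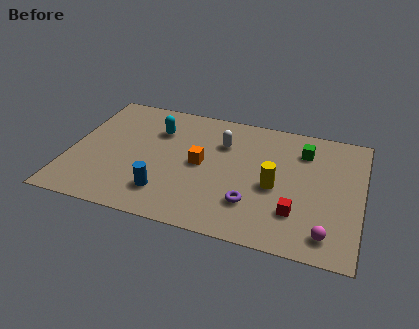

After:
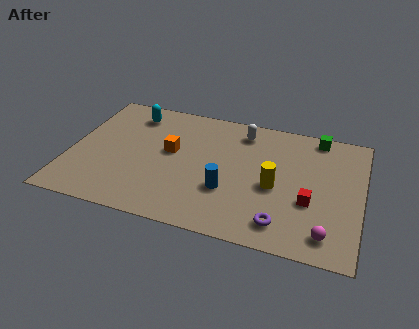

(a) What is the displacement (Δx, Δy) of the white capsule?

(0.9, 1.1)

The white capsule was at about (7.2, 6.3) and moved to about (8.1, 7.4).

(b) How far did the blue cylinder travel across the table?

3.1

The blue cylinder moved from about (4.8, 2.0) to (7.7, 3.0), a distance of √(2.9² + 1.0²) ≈ 3.1.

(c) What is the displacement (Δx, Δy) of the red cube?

(0.6, 0.9)

The red cube started near (11.0, 2.4) and ended near (11.6, 3.3).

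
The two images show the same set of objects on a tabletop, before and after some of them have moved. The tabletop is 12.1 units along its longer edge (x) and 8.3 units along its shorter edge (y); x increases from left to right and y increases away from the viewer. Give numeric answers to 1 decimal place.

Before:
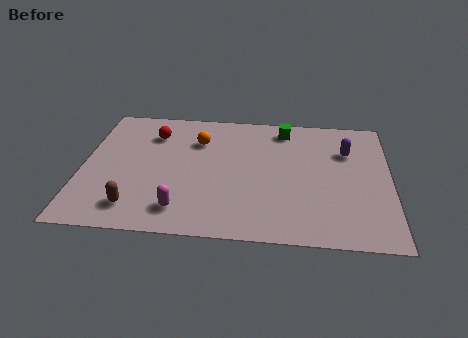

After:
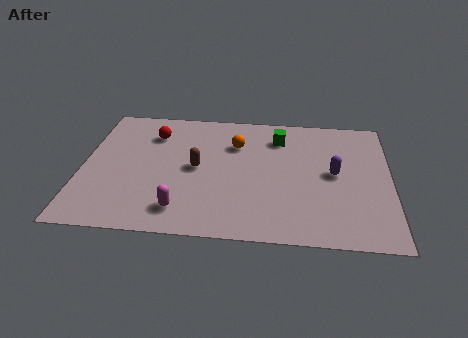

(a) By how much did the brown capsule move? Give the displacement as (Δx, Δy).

(2.3, 2.7)

From the two frames, the brown capsule sits at roughly (2.2, 1.5) before and (4.5, 4.2) after.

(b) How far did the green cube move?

0.6

The green cube moved from about (7.9, 7.1) to (7.7, 6.5), a distance of √(0.2² + 0.6²) ≈ 0.6.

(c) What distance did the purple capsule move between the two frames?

1.6

The purple capsule was near (10.4, 5.8) before and (9.9, 4.3) after, so it travelled √(0.5² + 1.5²) ≈ 1.6 units.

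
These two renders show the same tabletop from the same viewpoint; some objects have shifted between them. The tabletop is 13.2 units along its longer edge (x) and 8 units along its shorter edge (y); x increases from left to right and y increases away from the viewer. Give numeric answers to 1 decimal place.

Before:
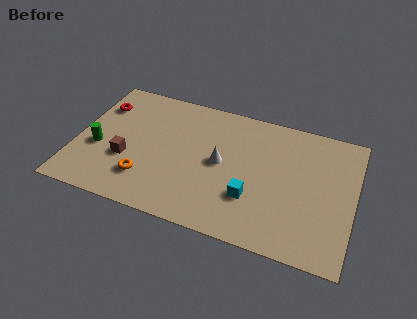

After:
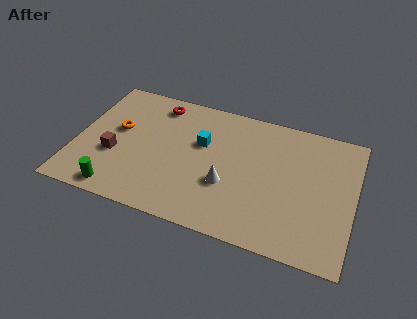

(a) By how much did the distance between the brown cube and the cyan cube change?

-1.5

They were about 6.0 units apart before and 4.5 after — 1.5 units closer together.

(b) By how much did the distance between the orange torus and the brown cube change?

+0.3

The distance was about 1.3 in the first image and 1.6 in the second, so they moved 0.3 units further apart.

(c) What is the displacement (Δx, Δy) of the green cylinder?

(1.2, -2.3)

From the two frames, the green cylinder sits at roughly (1.1, 3.2) before and (2.3, 0.9) after.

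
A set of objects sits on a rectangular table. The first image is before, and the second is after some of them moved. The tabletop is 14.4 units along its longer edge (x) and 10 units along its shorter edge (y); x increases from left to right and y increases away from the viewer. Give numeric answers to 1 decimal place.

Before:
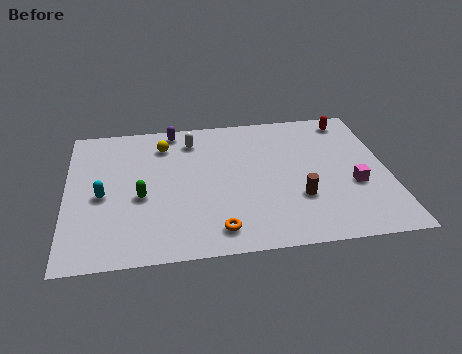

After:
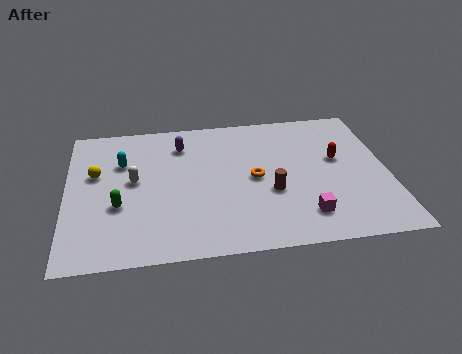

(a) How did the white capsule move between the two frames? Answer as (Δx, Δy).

(-2.7, -2.7)

The white capsule started near (5.7, 8.1) and ended near (3.0, 5.4).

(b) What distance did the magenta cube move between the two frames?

2.9

The magenta cube was near (12.8, 3.8) before and (10.5, 2.0) after, so it travelled √(2.3² + 1.8²) ≈ 2.9 units.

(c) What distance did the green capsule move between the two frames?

1.1

From (3.3, 4.2) to (2.3, 3.7), the green capsule covered √(1.0² + 0.5²) ≈ 1.1 units.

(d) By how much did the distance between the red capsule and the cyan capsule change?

-2.3

Before: roughly 12.1 units apart; after: 9.8. That's 2.3 units closer together.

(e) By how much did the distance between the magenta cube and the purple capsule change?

-1.6

The distance was about 9.5 in the first image and 7.9 in the second, so they moved 1.6 units closer together.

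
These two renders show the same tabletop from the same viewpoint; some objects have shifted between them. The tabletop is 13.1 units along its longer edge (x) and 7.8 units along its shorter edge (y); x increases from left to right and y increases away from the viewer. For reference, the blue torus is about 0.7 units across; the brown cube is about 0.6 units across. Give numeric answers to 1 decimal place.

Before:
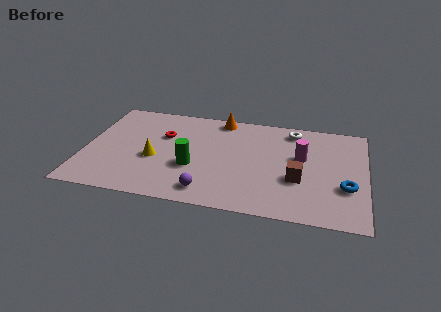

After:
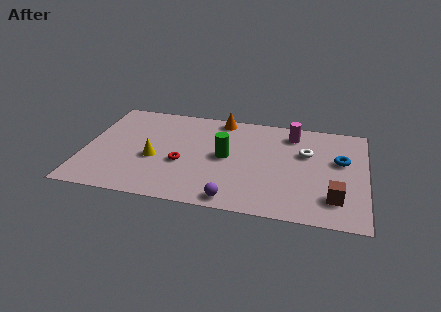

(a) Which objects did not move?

the orange cone and the yellow cone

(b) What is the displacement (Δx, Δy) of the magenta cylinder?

(-0.5, 1.8)

The magenta cylinder was at about (10.1, 4.6) and moved to about (9.6, 6.4).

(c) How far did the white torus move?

1.8

The white torus moved from about (9.6, 6.7) to (10.3, 5.0), a distance of √(0.7² + 1.7²) ≈ 1.8.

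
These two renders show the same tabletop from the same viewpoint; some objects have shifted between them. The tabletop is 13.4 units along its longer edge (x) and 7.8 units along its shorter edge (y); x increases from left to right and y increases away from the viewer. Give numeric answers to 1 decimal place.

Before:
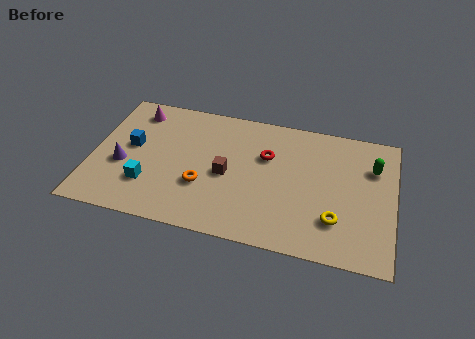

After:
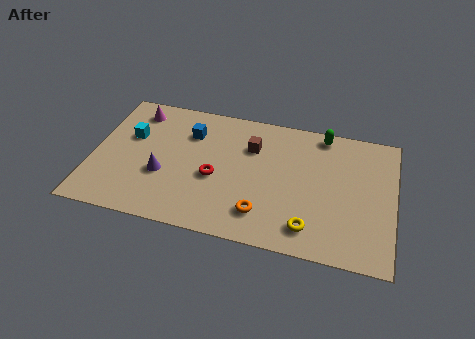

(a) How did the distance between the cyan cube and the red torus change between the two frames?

-1.7

They were about 5.9 units apart before and 4.2 after — 1.7 units closer together.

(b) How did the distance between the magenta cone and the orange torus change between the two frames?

+2.7

They were about 5.0 units apart before and 7.7 after — 2.7 units further apart.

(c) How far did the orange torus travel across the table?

2.9

The orange torus moved from about (5.0, 2.7) to (7.7, 1.7), a distance of √(2.7² + 1.0²) ≈ 2.9.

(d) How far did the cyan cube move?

2.9

The cyan cube moved from about (2.6, 2.2) to (1.6, 4.9), a distance of √(1.0² + 2.7²) ≈ 2.9.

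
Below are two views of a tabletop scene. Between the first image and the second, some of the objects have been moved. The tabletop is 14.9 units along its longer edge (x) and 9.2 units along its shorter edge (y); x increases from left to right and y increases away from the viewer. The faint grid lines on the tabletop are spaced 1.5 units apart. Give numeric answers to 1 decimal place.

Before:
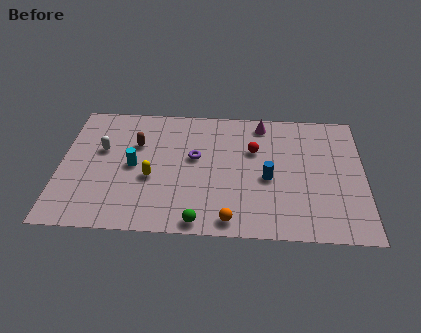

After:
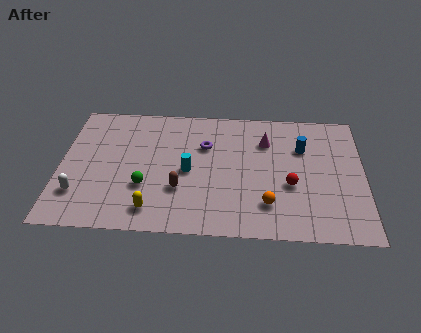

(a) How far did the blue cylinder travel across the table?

2.9

From (10.2, 4.0) to (11.9, 6.3), the blue cylinder covered √(1.7² + 2.3²) ≈ 2.9 units.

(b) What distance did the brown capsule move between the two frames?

3.8

The brown capsule moved from about (3.7, 6.1) to (5.9, 3.0), a distance of √(2.2² + 3.1²) ≈ 3.8.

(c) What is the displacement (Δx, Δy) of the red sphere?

(1.8, -2.4)

From the two frames, the red sphere sits at roughly (9.5, 6.0) before and (11.3, 3.6) after.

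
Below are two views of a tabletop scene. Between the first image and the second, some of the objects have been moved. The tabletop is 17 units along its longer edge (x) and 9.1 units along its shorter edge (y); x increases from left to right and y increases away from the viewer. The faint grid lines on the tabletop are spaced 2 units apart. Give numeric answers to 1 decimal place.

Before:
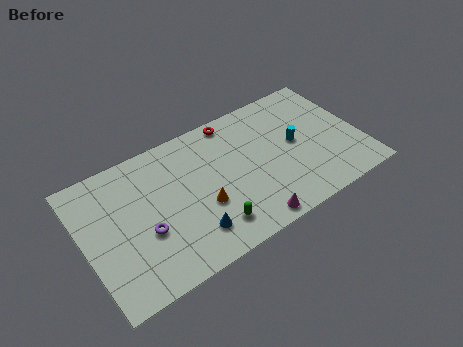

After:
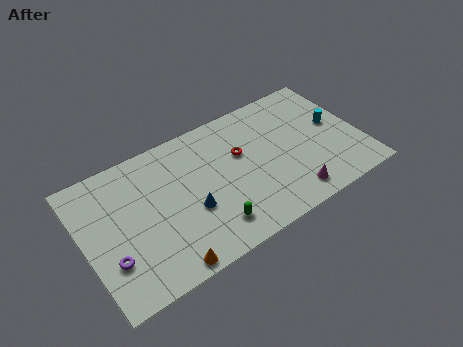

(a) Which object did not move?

the green capsule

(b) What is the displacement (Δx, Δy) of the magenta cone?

(2.7, 0.5)

From the two frames, the magenta cone sits at roughly (9.5, 0.9) before and (12.2, 1.4) after.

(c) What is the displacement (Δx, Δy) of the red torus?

(0.1, -2.5)

The red torus started near (9.7, 8.2) and ended near (9.8, 5.7).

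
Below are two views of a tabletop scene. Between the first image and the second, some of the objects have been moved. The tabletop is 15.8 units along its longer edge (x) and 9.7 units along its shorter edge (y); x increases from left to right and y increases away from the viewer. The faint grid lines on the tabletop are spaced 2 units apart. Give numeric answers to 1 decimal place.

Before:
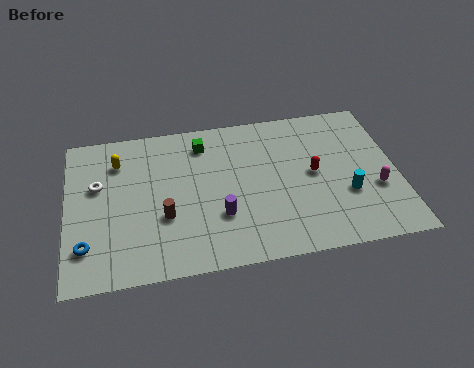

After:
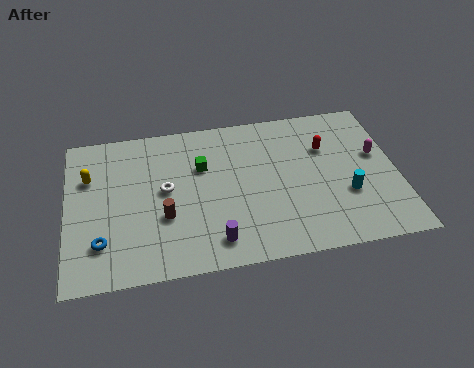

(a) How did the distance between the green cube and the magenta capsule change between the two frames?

-0.8

The distance was about 9.2 in the first image and 8.4 in the second, so they moved 0.8 units closer together.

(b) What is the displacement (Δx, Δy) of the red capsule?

(0.7, 1.6)

The red capsule started near (11.8, 5.0) and ended near (12.5, 6.6).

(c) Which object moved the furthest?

the white torus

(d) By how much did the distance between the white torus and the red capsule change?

-2.4

The distance was about 10.3 in the first image and 7.9 in the second, so they moved 2.4 units closer together.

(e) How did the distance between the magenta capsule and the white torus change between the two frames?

-3.2

They were about 13.4 units apart before and 10.2 after — 3.2 units closer together.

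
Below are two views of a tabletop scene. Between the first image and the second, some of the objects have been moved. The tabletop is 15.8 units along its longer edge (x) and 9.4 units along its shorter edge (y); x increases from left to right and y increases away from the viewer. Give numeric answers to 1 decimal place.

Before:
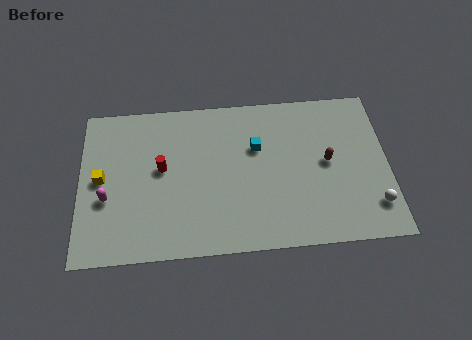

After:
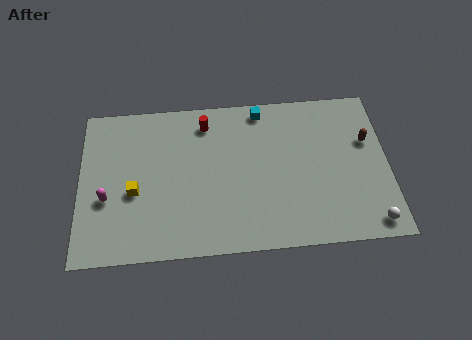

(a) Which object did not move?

the magenta capsule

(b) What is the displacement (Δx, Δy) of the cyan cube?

(0.3, 2.3)

The cyan cube started near (9.1, 6.1) and ended near (9.4, 8.4).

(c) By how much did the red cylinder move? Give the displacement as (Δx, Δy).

(2.3, 2.6)

The red cylinder started near (4.2, 5.2) and ended near (6.5, 7.8).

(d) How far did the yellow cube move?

1.9

From (1.1, 4.8) to (2.8, 3.9), the yellow cube covered √(1.7² + 0.9²) ≈ 1.9 units.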